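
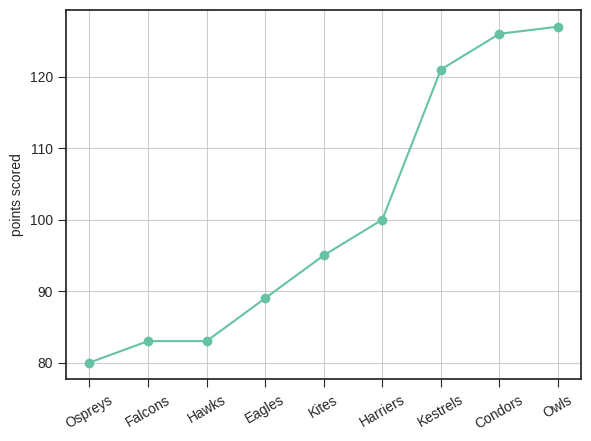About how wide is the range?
≈ 45

Max Owls ≈ 125, min Ospreys ≈ 80; range ≈ 45.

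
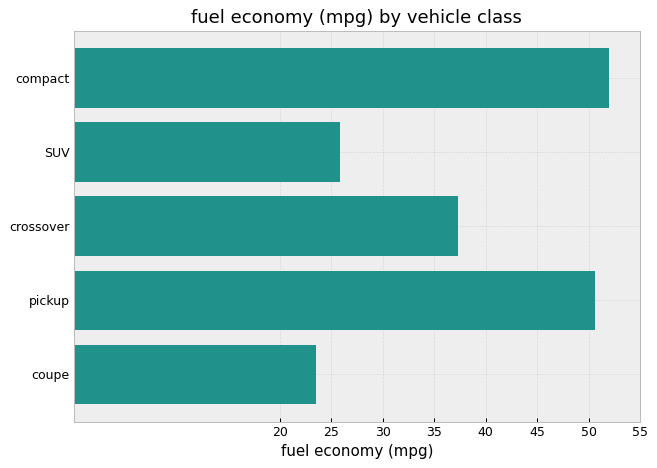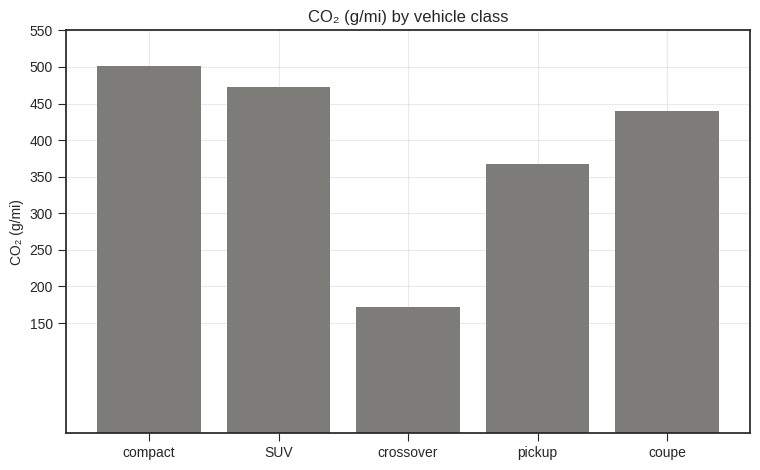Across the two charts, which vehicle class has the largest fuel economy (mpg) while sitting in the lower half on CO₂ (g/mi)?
Chart 2 median CO₂ (g/mi) ≈ 450; below-median vehicle classes: crossover, pickup. Among those, pickup has the highest fuel economy (mpg) (≈ 50).

pickup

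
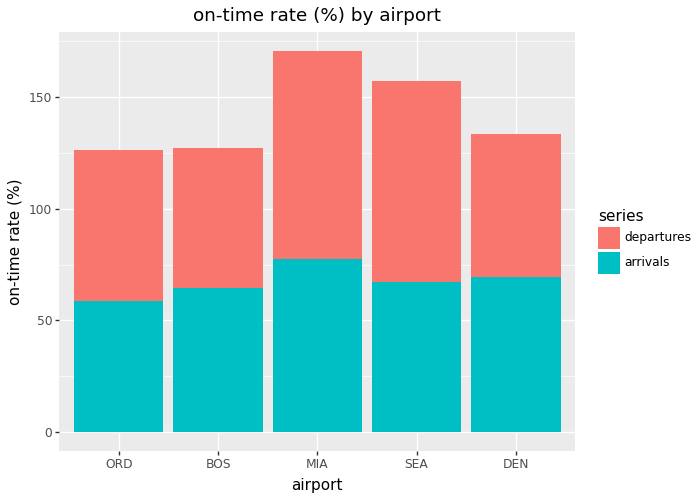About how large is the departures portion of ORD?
≈ 60

departures top ≈ 120, bottom ≈ 60; segment ≈ 60.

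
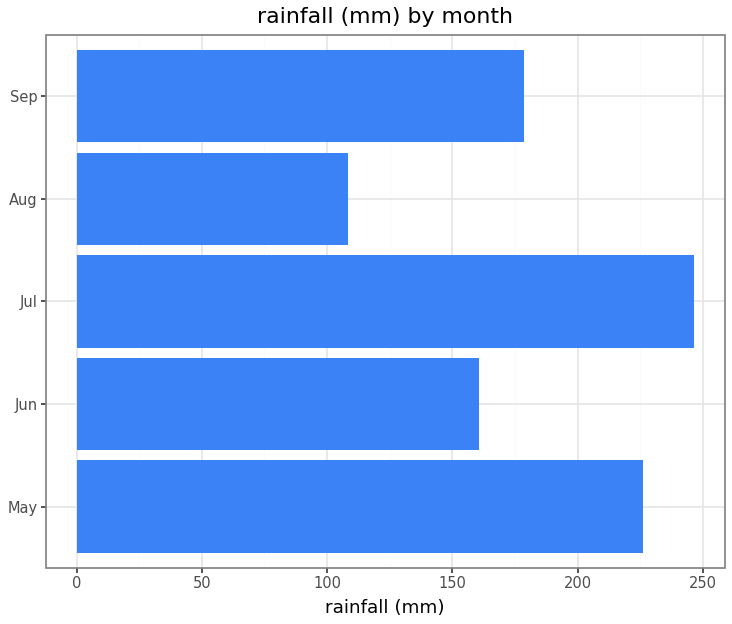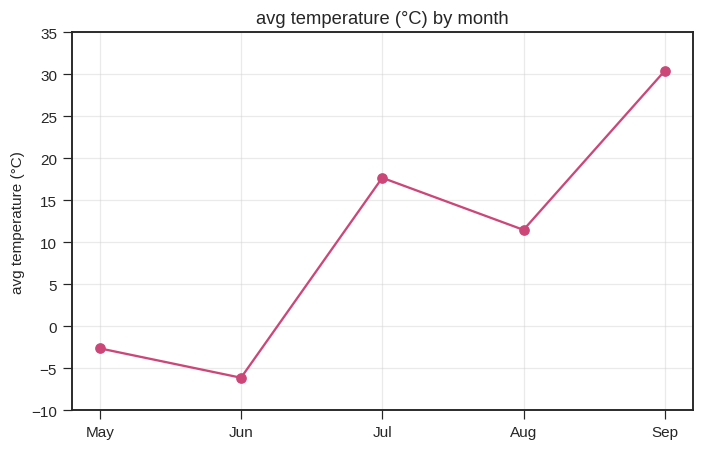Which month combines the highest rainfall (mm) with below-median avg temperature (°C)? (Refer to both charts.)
May

Chart 2 median avg temperature (°C) ≈ 10; below-median months: May, Jun. Among those, May has the highest rainfall (mm) (≈ 225).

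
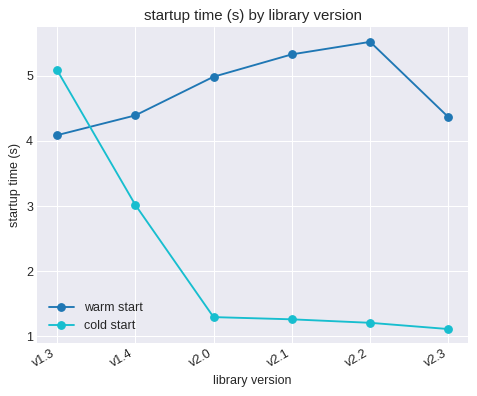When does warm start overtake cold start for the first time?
v1.4

v1.3: warm start ≈ 4.0 vs cold start ≈ 5.0 (not yet); v1.4: warm start ≈ 4.5 vs cold start ≈ 3.0 (first crossover).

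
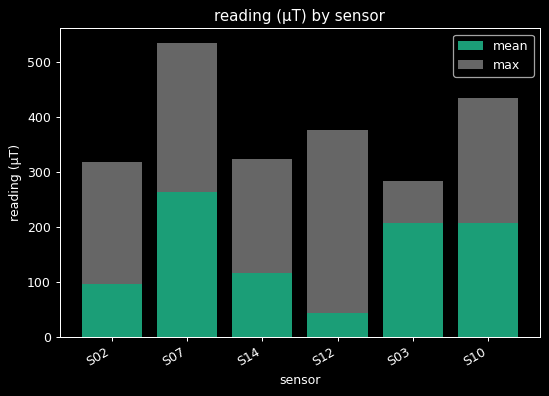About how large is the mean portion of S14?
≈ 100

mean top ≈ 100, bottom ≈ 0; segment ≈ 100.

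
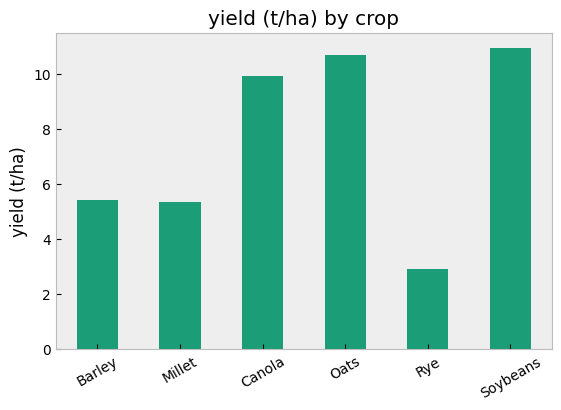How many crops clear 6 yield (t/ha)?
3

Above 6: Canola, Oats, Soybeans.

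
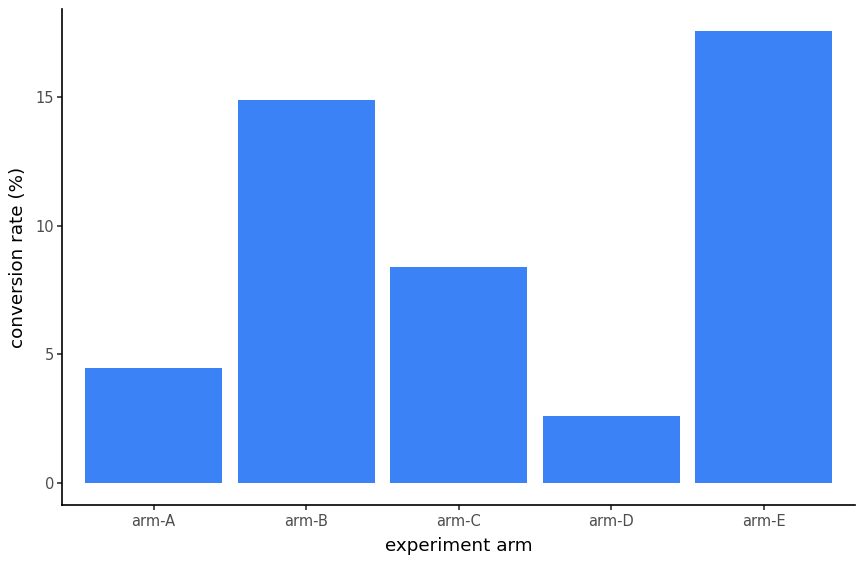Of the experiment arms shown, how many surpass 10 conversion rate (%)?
2

Above 10: arm-B, arm-E.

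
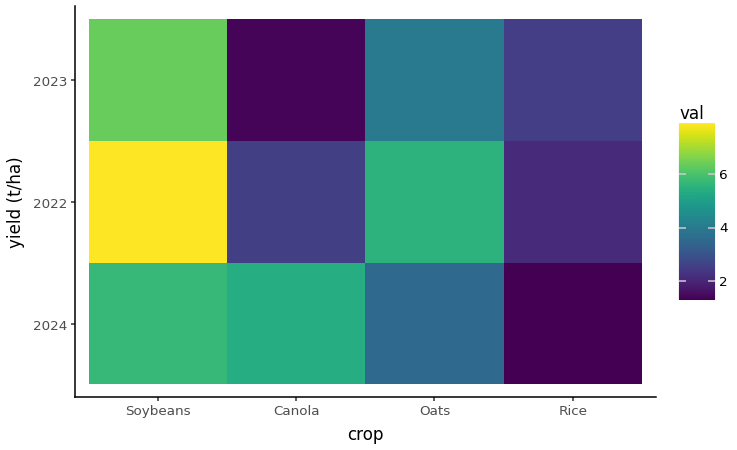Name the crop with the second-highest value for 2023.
Top 3 for 2023: Soybeans ≈ 6, Oats ≈ 4, Rice ≈ 2.

Oats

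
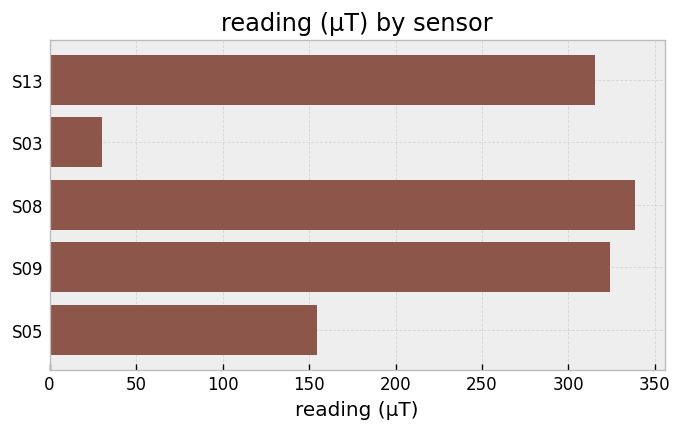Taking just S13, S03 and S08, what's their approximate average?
(300 + 50 + 350) / 3 ≈ 233.

≈ 233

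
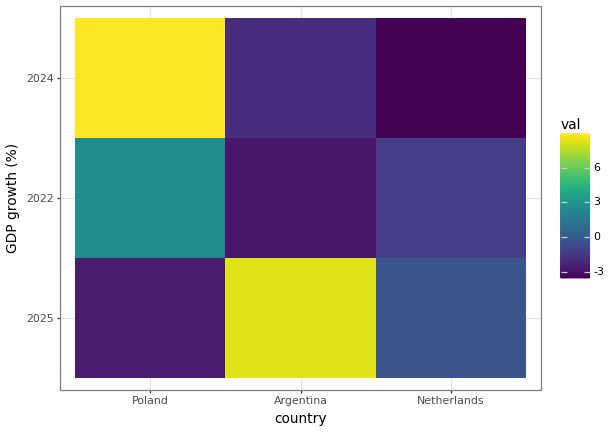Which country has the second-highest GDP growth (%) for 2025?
Top 3 for 2025: Argentina ≈ 8, Netherlands ≈ 0, Poland ≈ -2.

Netherlands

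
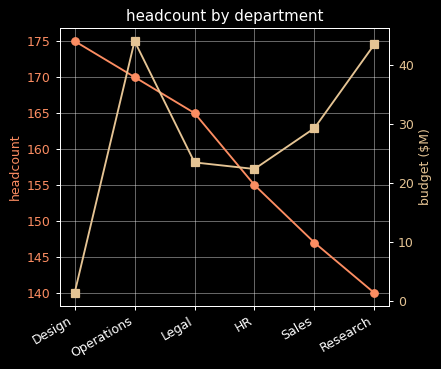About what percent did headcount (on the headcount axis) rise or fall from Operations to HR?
Operations ≈ 170, HR ≈ 155; (155 − 170) / 170 ≈ -8.8%.

≈ -8.8%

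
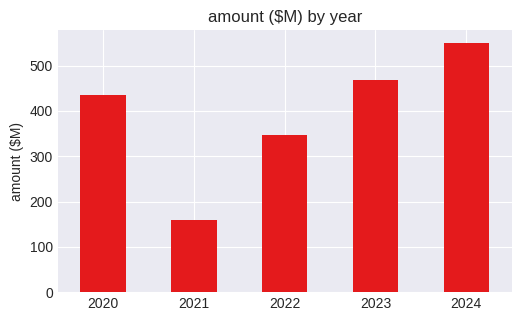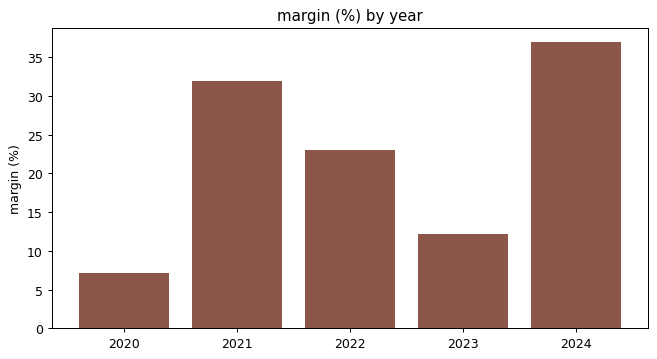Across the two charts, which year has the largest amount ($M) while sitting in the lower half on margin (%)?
2023

Chart 2 median margin (%) ≈ 25; below-median years: 2020, 2023. Among those, 2023 has the highest amount ($M) (≈ 500).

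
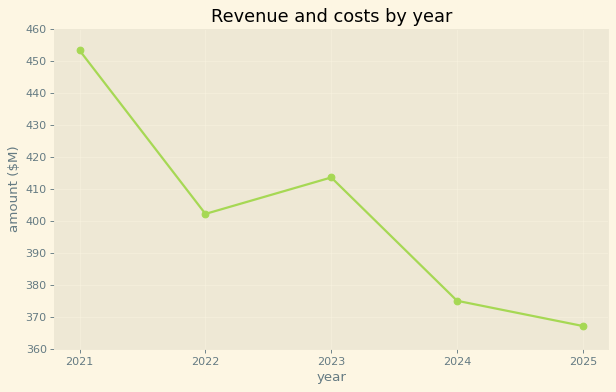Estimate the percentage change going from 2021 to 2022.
≈ -11.1%

2021 ≈ 450, 2022 ≈ 400; (400 − 450) / 450 ≈ -11.1%.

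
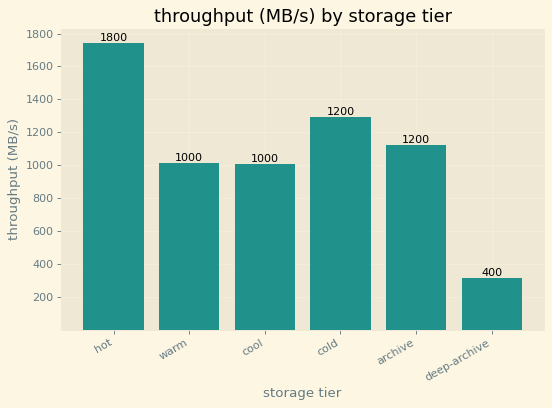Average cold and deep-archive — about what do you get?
≈ 800

(1200 + 400) / 2 ≈ 800.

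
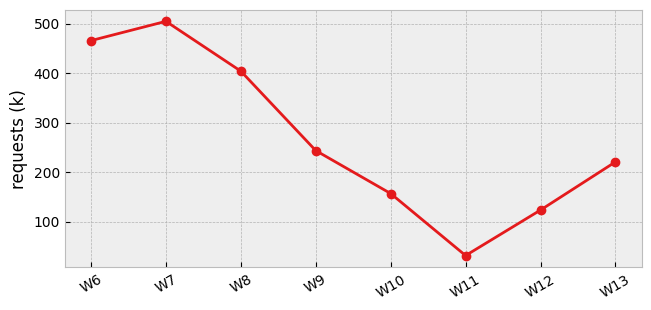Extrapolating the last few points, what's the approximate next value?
Last three: 50, 100, 200 → slope ≈ 75/step → next ≈ 275.

≈ 275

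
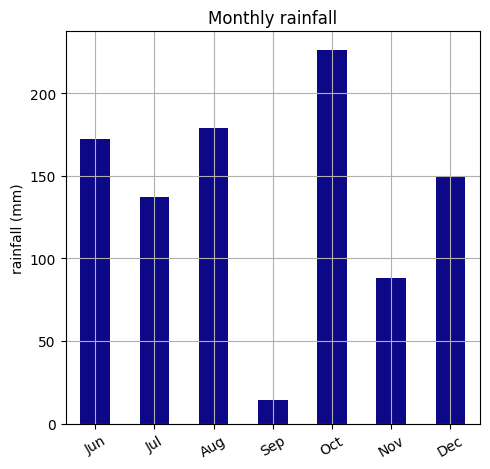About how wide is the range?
≈ 200

Max Oct ≈ 220, min Sep ≈ 20; range ≈ 200.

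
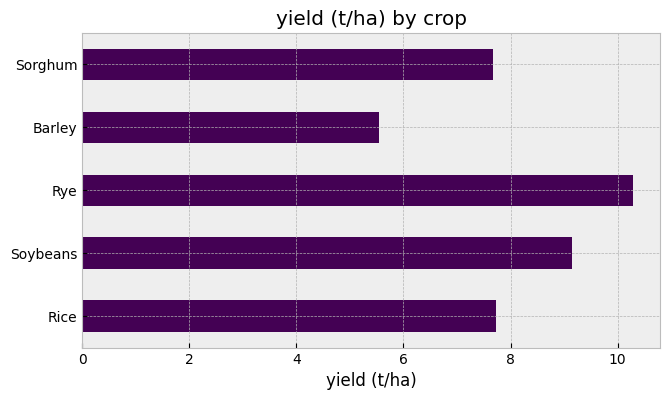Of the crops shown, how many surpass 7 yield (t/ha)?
4

Above 7: Rice, Soybeans, Rye, Sorghum.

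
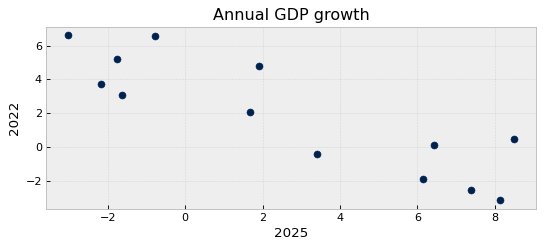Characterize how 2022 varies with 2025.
Points are negatively correlated; strong (|r| ≈ 0.9).

negative, strong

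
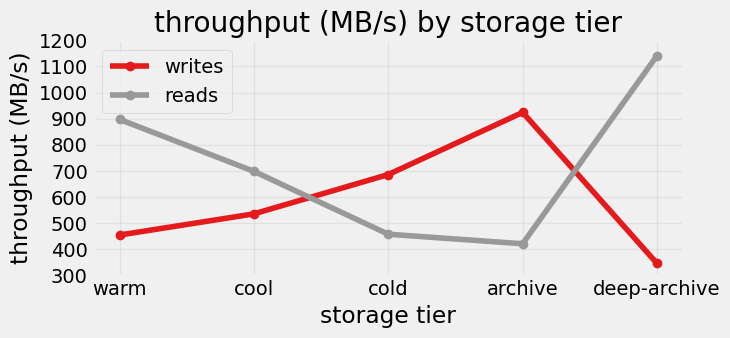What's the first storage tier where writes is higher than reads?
cold

cool: writes ≈ 500 vs reads ≈ 700 (not yet); cold: writes ≈ 700 vs reads ≈ 500 (first crossover).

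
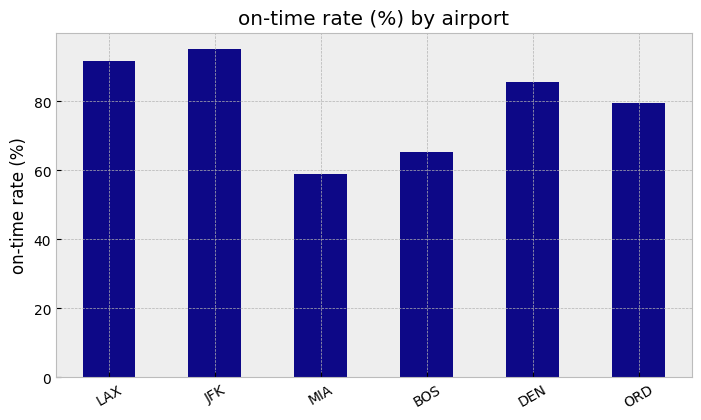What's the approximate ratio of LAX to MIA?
LAX ≈ 90, MIA ≈ 60; 90/60 ≈ 1.5.

≈ 1.5×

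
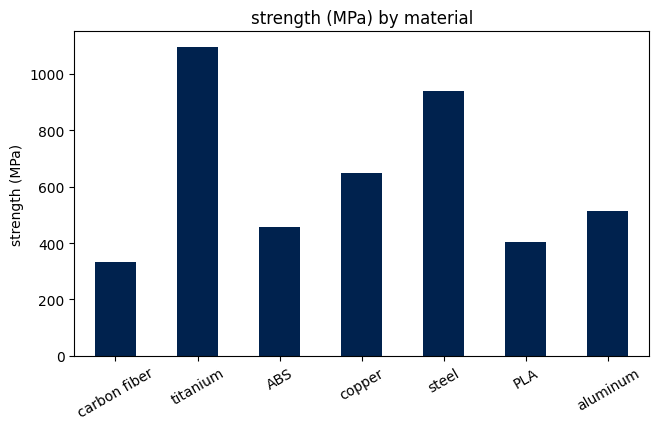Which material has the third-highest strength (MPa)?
copper

Top 4: titanium ≈ 1100, steel ≈ 900, copper ≈ 600, aluminum ≈ 500.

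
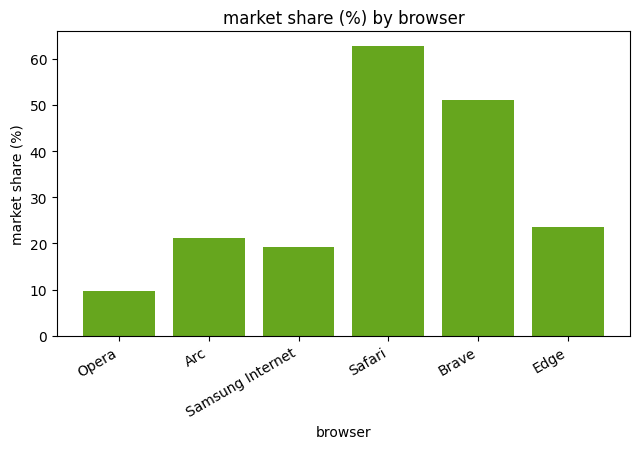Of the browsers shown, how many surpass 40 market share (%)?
2

Above 40: Safari, Brave.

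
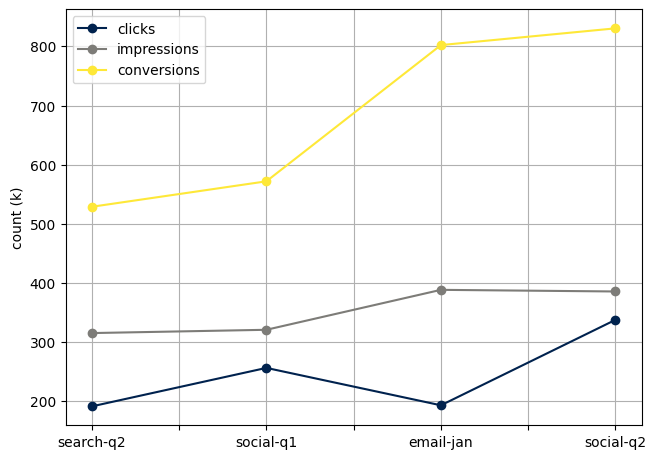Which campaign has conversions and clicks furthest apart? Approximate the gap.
email-jan, ≈ 600 k

email-jan: conversions ≈ 800, clicks ≈ 200 → gap ≈ 600. Next-largest (social-q2) is only ≈ 500.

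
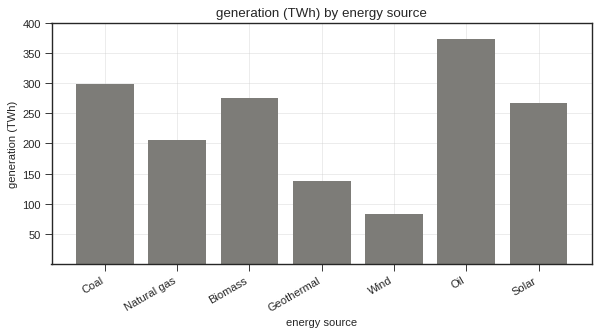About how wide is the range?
Max Oil ≈ 350, min Wind ≈ 100; range ≈ 250.

≈ 250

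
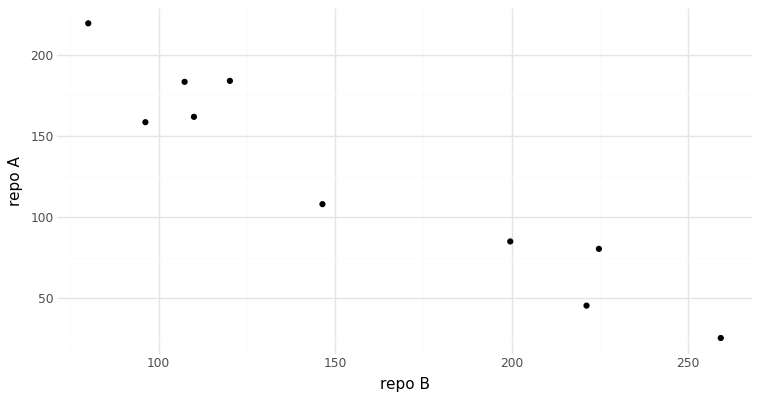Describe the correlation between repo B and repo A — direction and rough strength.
Points are negatively correlated; strong (|r| ≈ 1.0).

negative, strong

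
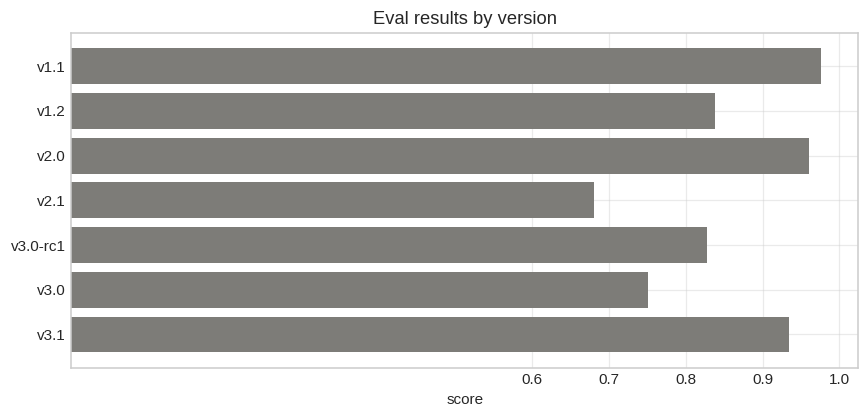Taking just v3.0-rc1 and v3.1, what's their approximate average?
≈ 0.85

(0.8 + 0.9) / 2 ≈ 0.85.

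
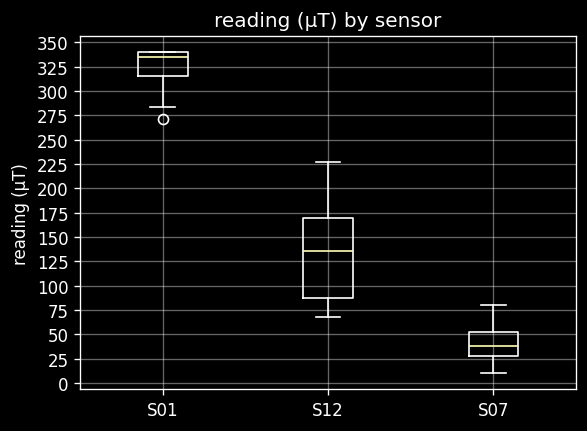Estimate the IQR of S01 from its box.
≈ 25

Q3 ≈ 350, Q1 ≈ 325; IQR ≈ 25.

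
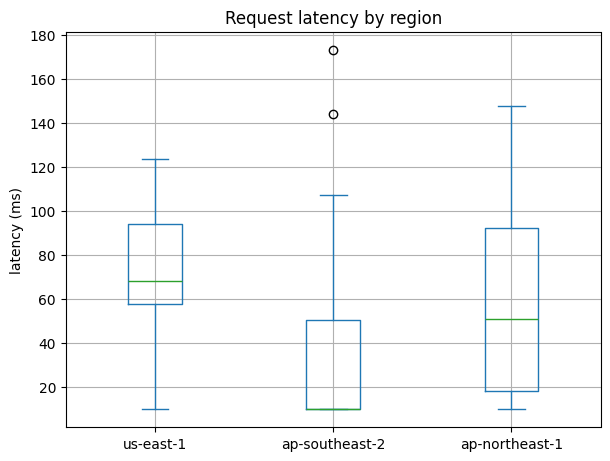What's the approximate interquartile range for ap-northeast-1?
Q3 ≈ 90, Q1 ≈ 20; IQR ≈ 70.

≈ 70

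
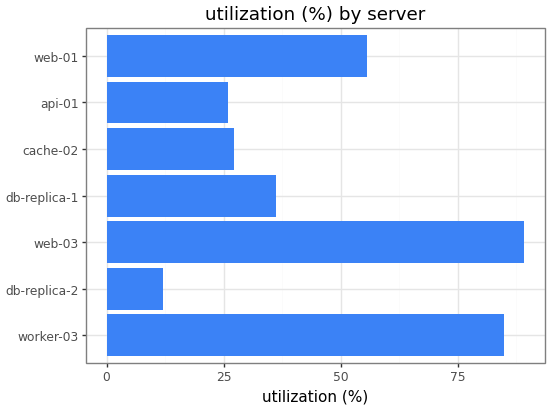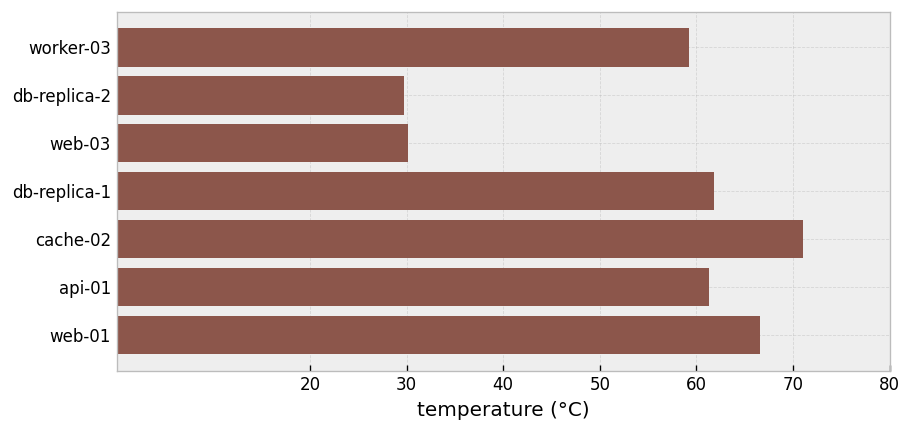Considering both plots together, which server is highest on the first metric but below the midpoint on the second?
web-03

Chart 2 median temperature (°C) ≈ 60; below-median servers: worker-03, db-replica-2, web-03. Among those, web-03 has the highest utilization (%) (≈ 90).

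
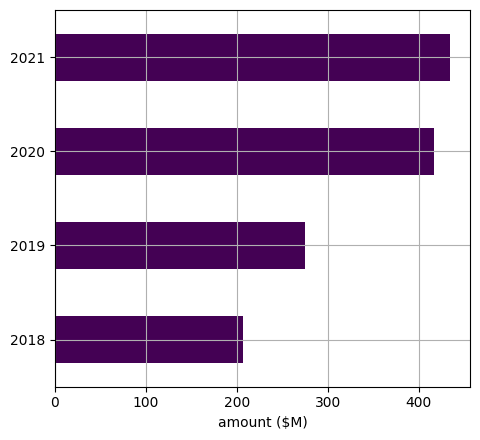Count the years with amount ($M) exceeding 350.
Above 350: 2020, 2021.

2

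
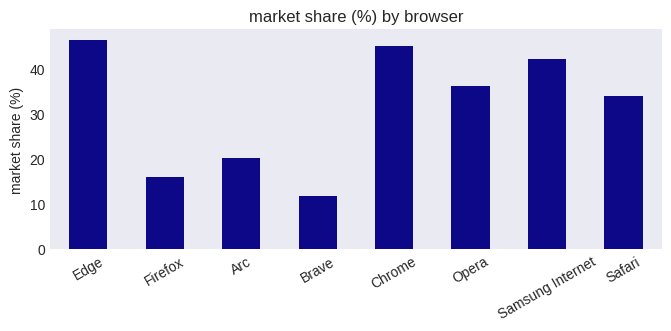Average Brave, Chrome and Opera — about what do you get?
(10 + 45 + 35) / 3 ≈ 30.

≈ 30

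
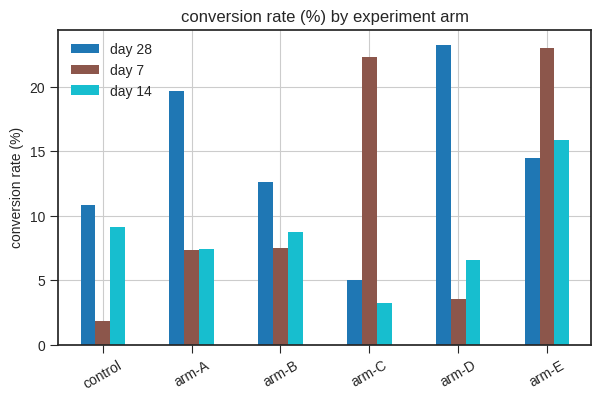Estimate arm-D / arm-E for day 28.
arm-D ≈ 24, arm-E ≈ 14; 24/14 ≈ 1.71.

≈ 1.71×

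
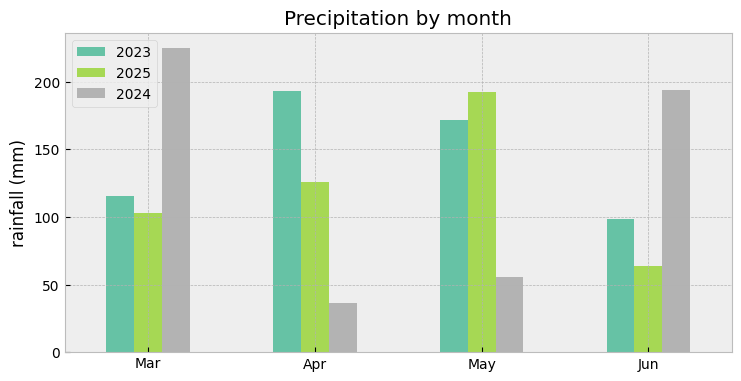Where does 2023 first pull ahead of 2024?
Mar: 2023 ≈ 120 vs 2024 ≈ 220 (not yet); Apr: 2023 ≈ 200 vs 2024 ≈ 40 (first crossover).

Apr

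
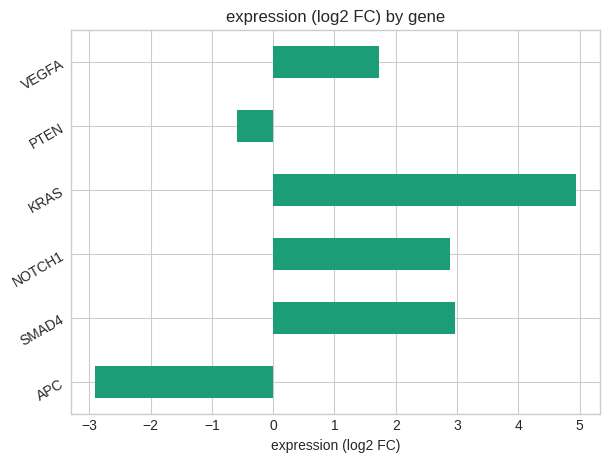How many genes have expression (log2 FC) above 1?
4

Above 1: SMAD4, NOTCH1, KRAS, VEGFA.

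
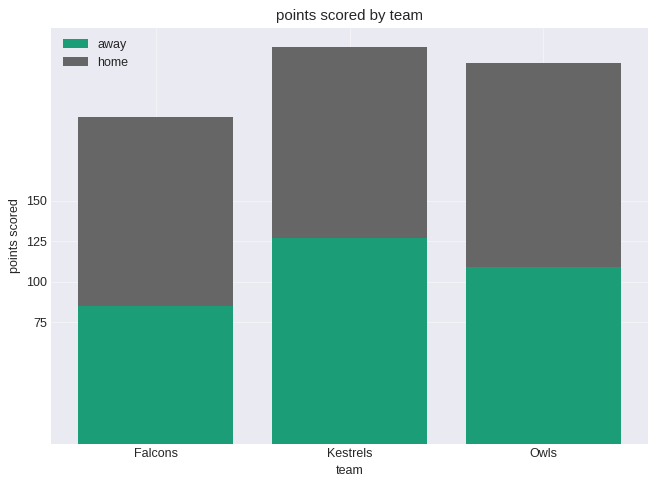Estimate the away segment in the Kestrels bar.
≈ 125

away top ≈ 125, bottom ≈ 0; segment ≈ 125.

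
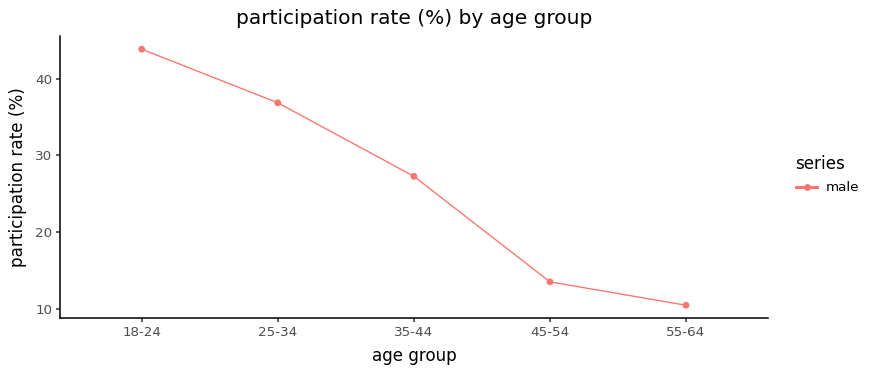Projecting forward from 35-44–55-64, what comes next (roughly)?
≈ 2.5

Last three: 25, 15, 10 → slope ≈ -7.5/step → next ≈ 2.5.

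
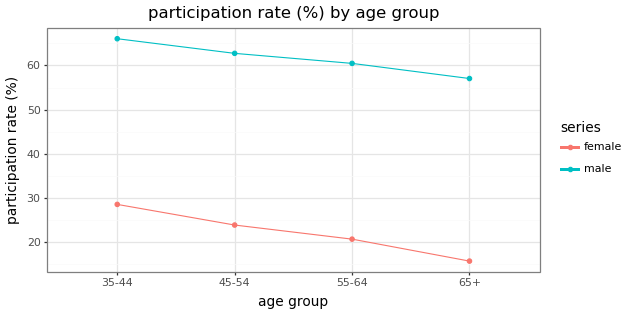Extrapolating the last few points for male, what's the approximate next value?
Last three: 65, 60, 55 → slope ≈ -5/step → next ≈ 50.

≈ 50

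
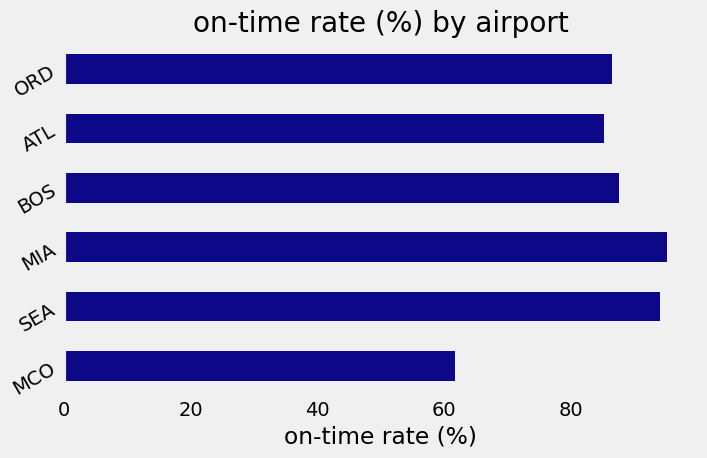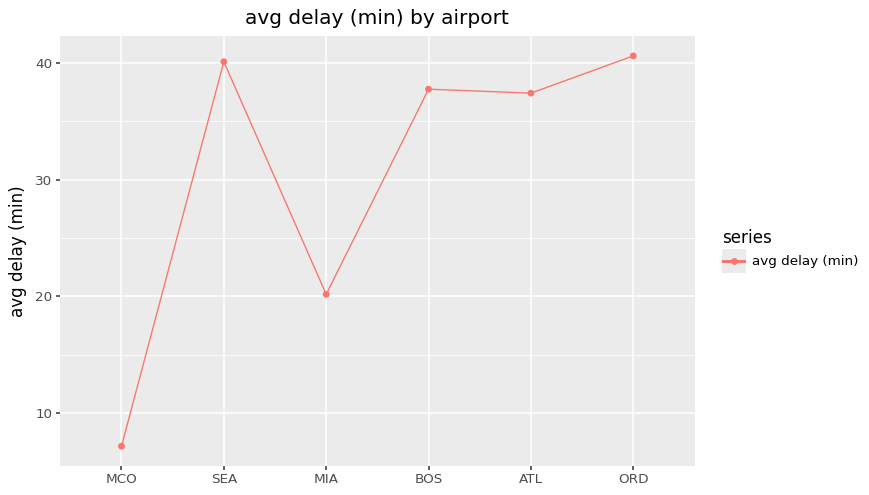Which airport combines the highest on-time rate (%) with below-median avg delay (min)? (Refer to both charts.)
Chart 2 median avg delay (min) ≈ 40; below-median airports: MCO, MIA, ATL. Among those, MIA has the highest on-time rate (%) (≈ 100).

MIA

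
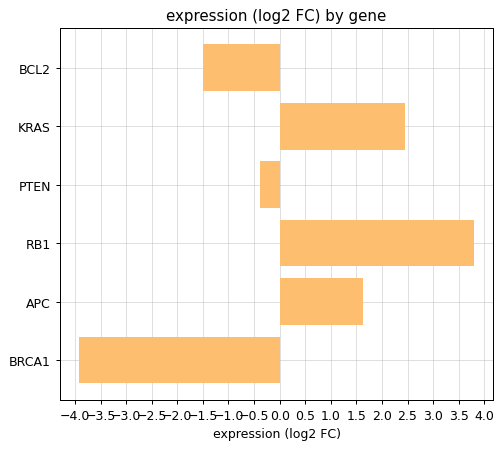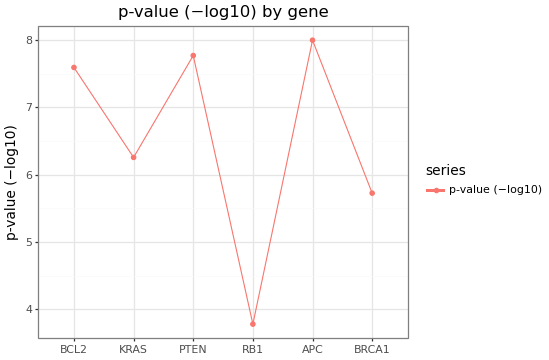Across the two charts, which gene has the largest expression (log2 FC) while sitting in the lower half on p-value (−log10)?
Chart 2 median p-value (−log10) ≈ 7; below-median genes: KRAS, RB1, BRCA1. Among those, RB1 has the highest expression (log2 FC) (≈ 4).

RB1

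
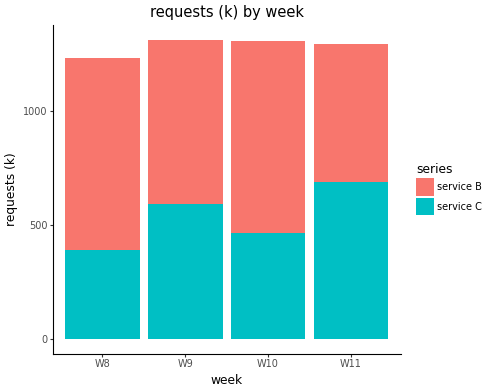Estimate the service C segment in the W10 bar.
≈ 400

service C top ≈ 400, bottom ≈ 0; segment ≈ 400.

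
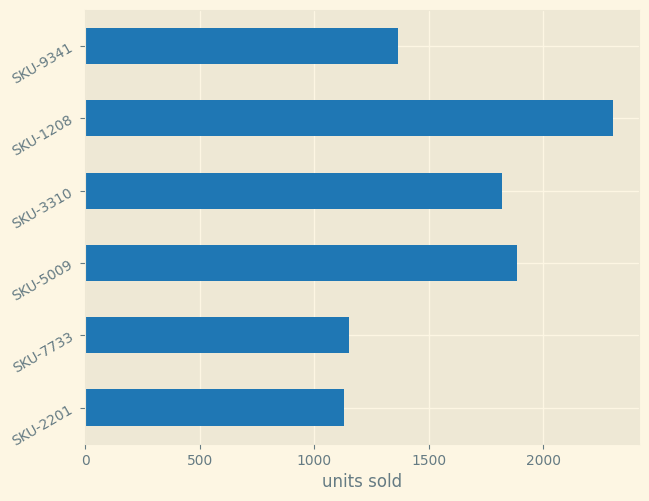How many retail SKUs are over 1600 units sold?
Above 1600: SKU-5009, SKU-3310, SKU-1208.

3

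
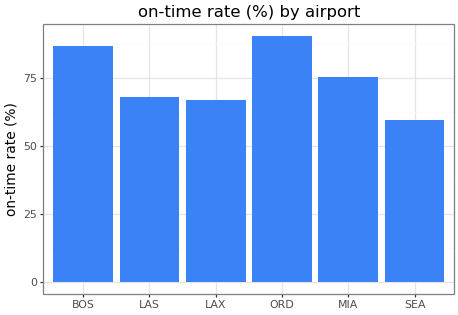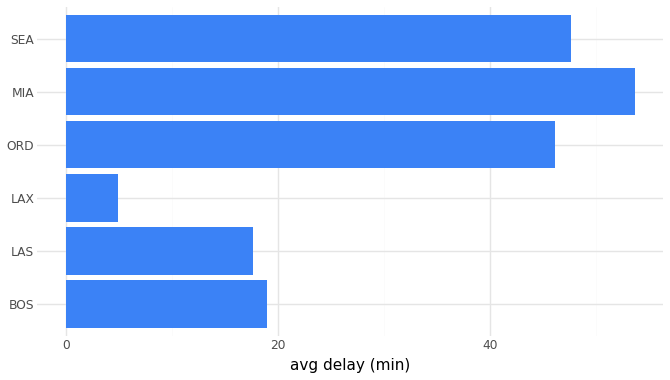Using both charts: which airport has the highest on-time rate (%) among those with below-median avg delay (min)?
Chart 2 median avg delay (min) ≈ 35; below-median airports: BOS, LAS, LAX. Among those, BOS has the highest on-time rate (%) (≈ 90).

BOS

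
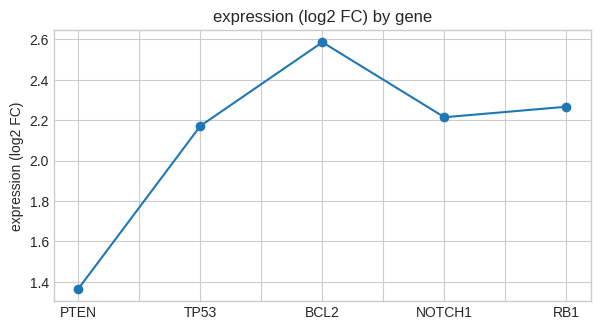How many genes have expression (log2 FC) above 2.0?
4

Above 2.0: TP53, BCL2, NOTCH1, RB1.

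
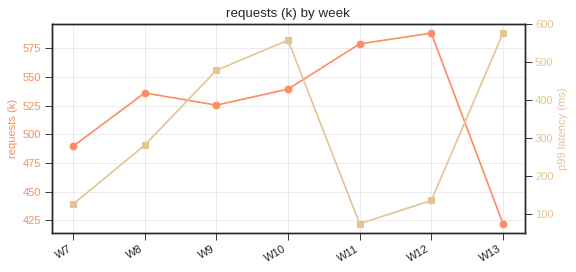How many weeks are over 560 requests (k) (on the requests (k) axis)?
2

Above 560: W11, W12.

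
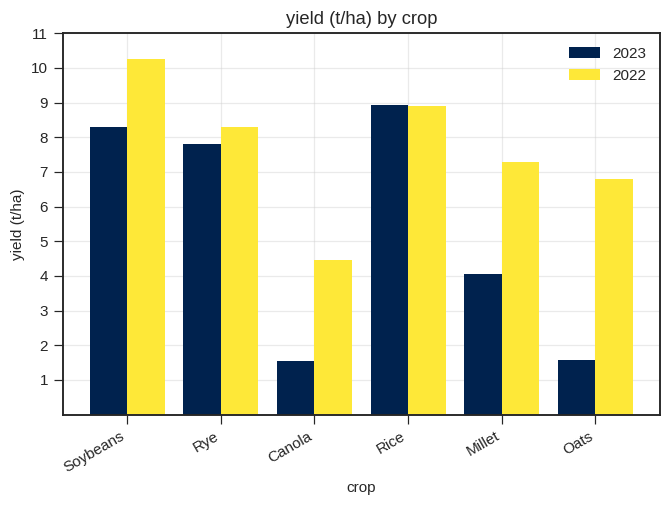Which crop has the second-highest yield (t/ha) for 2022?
Rice

Top 3 for 2022: Soybeans ≈ 10, Rice ≈ 9, Rye ≈ 8.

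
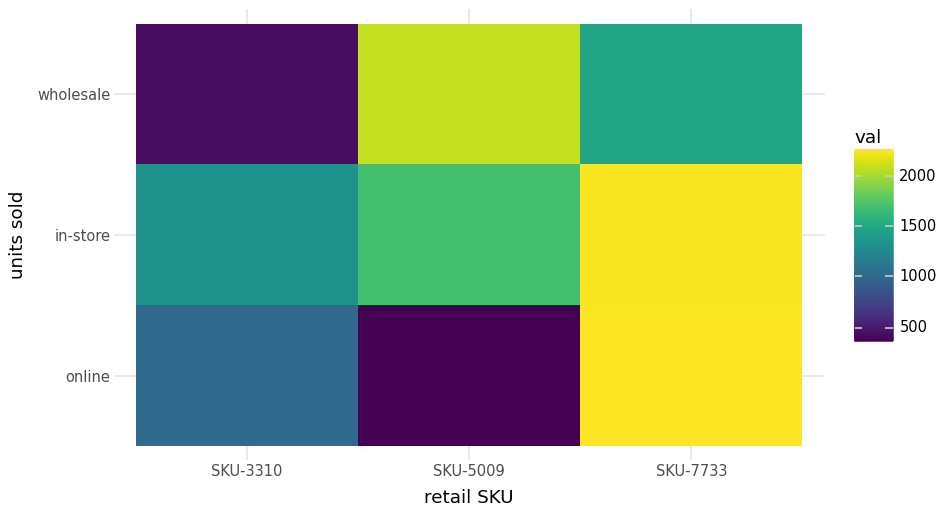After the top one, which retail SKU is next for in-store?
SKU-5009

Top 3 for in-store: SKU-7733 ≈ 2200, SKU-5009 ≈ 1600, SKU-3310 ≈ 1400.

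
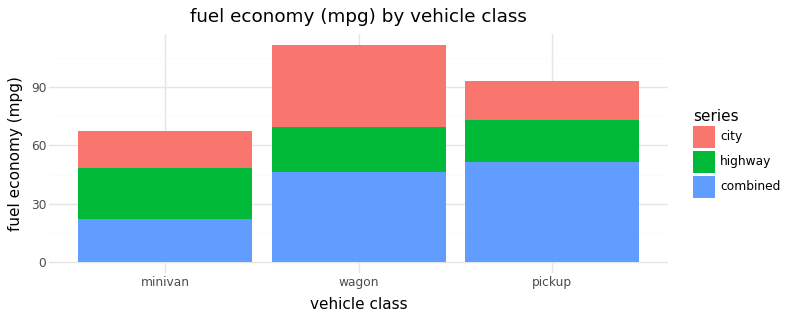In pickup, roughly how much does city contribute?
city top ≈ 90, bottom ≈ 70; segment ≈ 20.

≈ 20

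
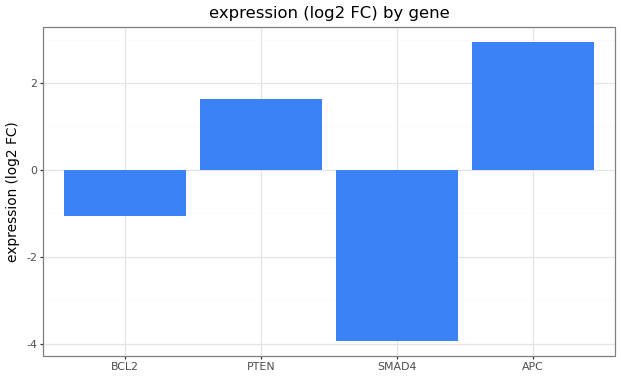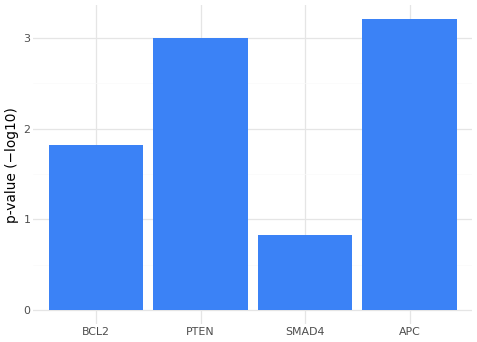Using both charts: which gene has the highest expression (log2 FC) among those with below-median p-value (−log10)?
BCL2

Chart 2 median p-value (−log10) ≈ 2.5; below-median genes: BCL2, SMAD4. Among those, BCL2 has the highest expression (log2 FC) (≈ -1).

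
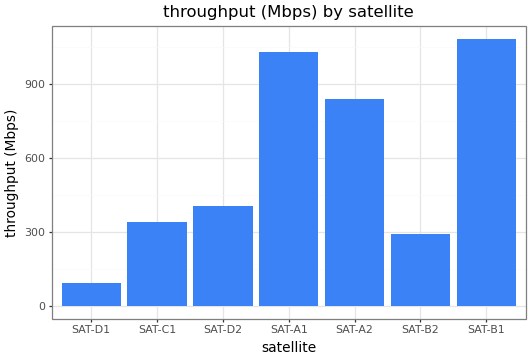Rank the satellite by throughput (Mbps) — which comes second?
SAT-A1

Top 3: SAT-B1 ≈ 1100, SAT-A1 ≈ 1000, SAT-A2 ≈ 800.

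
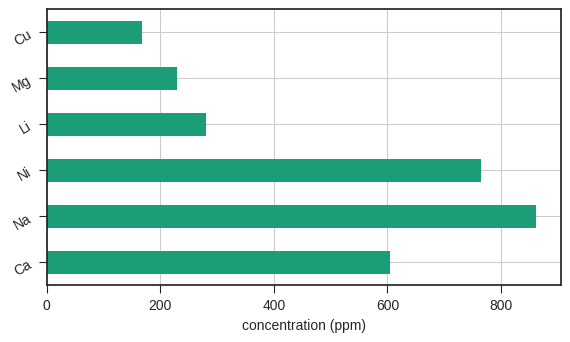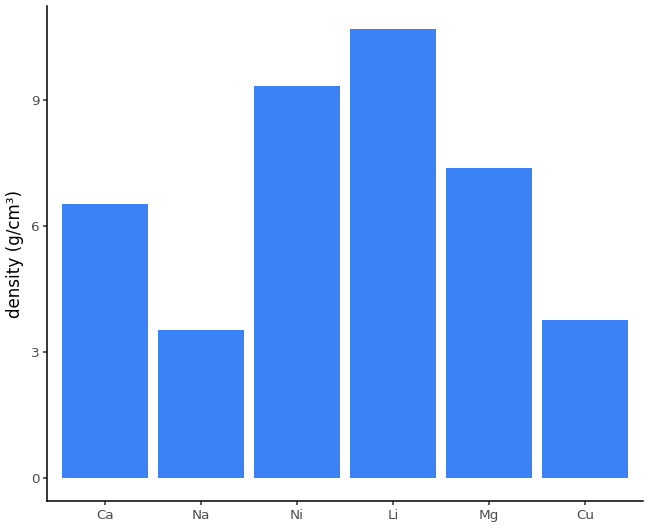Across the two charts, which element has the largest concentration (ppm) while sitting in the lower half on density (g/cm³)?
Chart 2 median density (g/cm³) ≈ 7; below-median elements: Ca, Na, Cu. Among those, Na has the highest concentration (ppm) (≈ 900).

Na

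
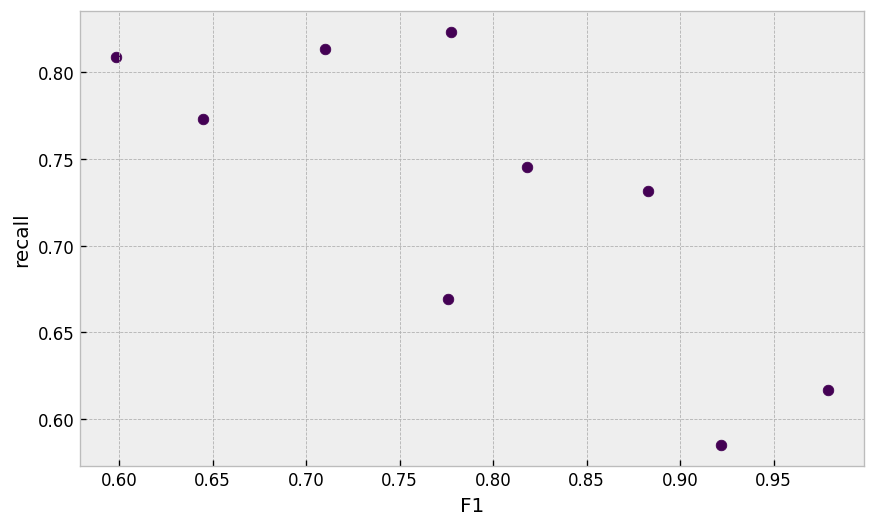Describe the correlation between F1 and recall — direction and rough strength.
Points are negatively correlated; strong (|r| ≈ 0.8).

negative, strong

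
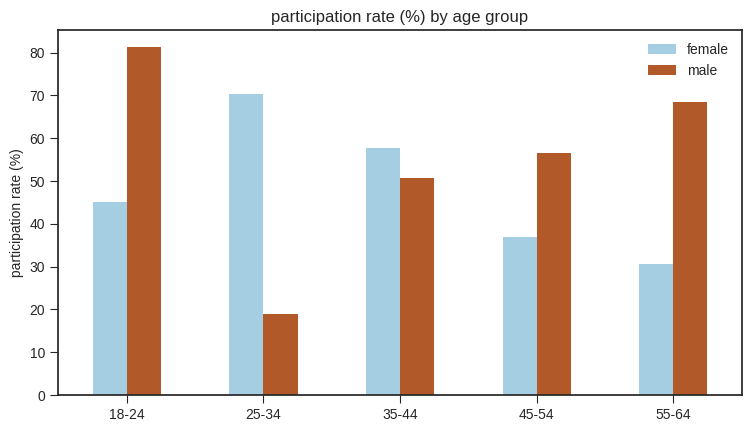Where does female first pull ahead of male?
18-24: female ≈ 50 vs male ≈ 80 (not yet); 25-34: female ≈ 70 vs male ≈ 20 (first crossover).

25-34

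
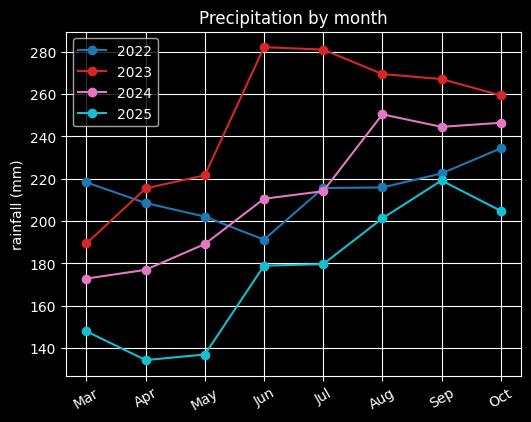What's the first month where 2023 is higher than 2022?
Apr

Mar: 2023 ≈ 180 vs 2022 ≈ 220 (not yet); Apr: 2023 ≈ 220 vs 2022 ≈ 200 (first crossover).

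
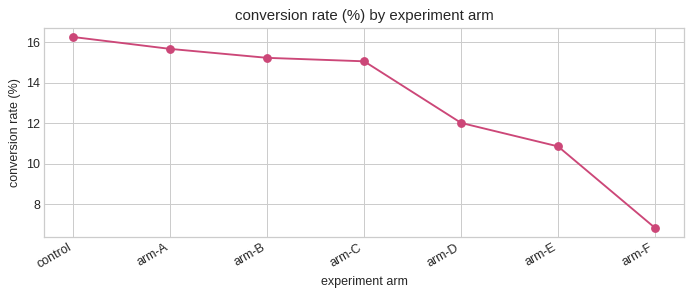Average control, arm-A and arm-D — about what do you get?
(16 + 16 + 12) / 3 ≈ 15.

≈ 15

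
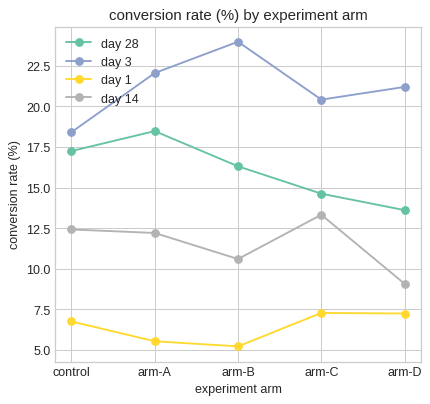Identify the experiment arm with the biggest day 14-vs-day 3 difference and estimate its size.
arm-B, ≈ 14 %

arm-B: day 14 ≈ 10, day 3 ≈ 24 → gap ≈ 14. Next-largest (arm-D) is only ≈ 12.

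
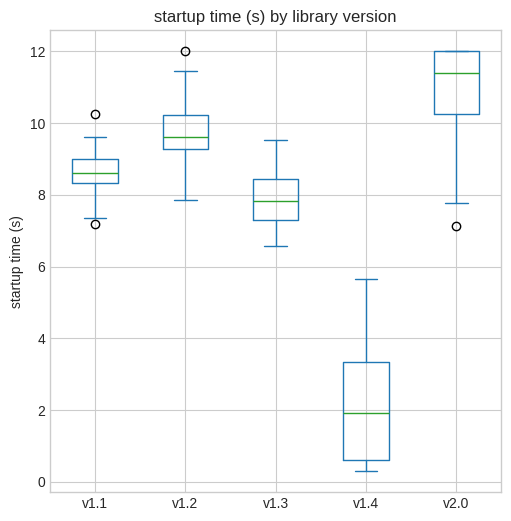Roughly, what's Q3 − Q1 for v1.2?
≈ 1

Q3 ≈ 10, Q1 ≈ 9; IQR ≈ 1.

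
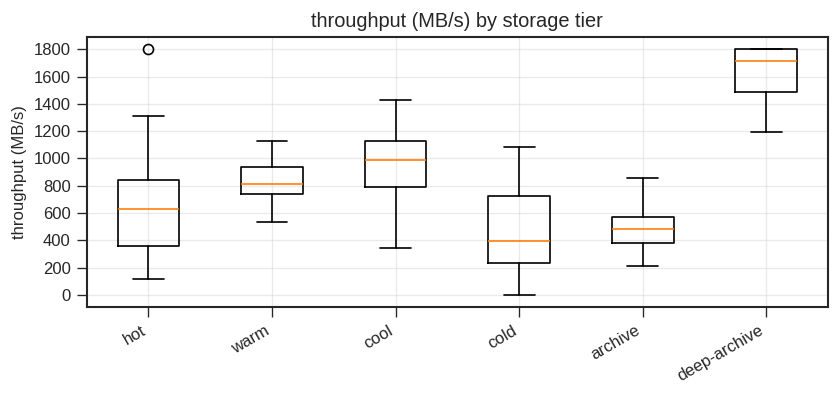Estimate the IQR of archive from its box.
Q3 ≈ 600, Q1 ≈ 400; IQR ≈ 200.

≈ 200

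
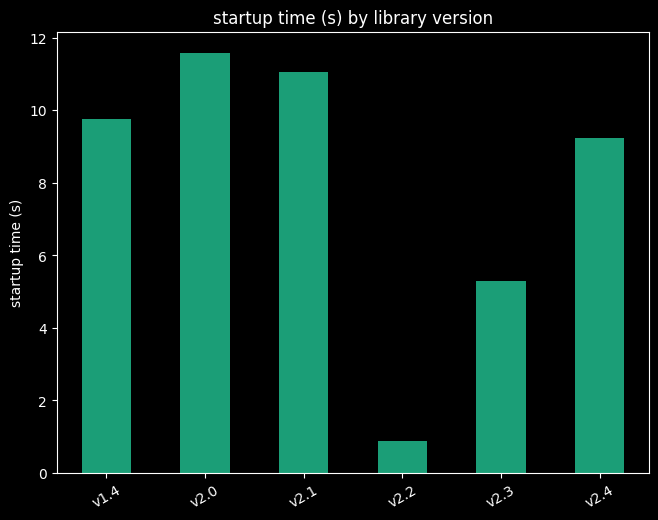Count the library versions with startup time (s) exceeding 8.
4

Above 8: v1.4, v2.0, v2.1, v2.4.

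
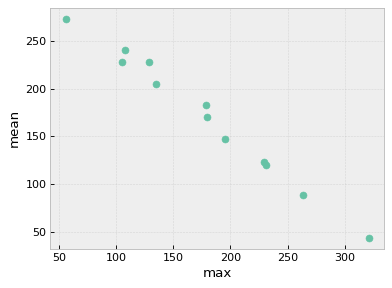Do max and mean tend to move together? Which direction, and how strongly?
negative, strong

Points are negatively correlated; strong (|r| ≈ 1.0).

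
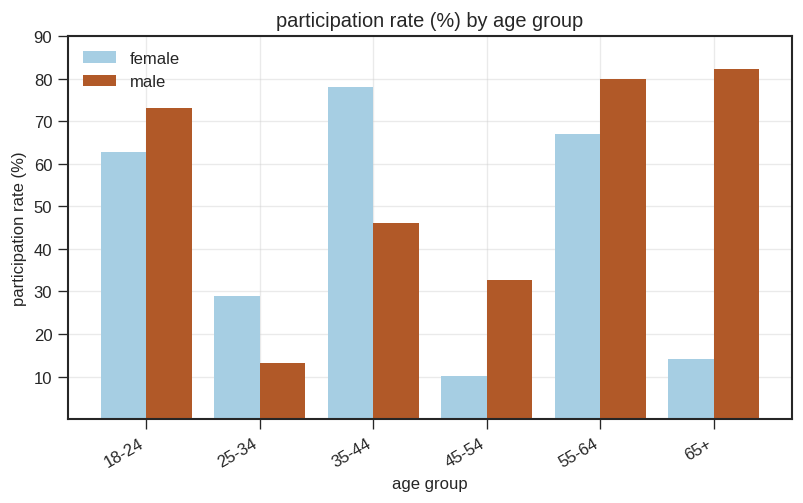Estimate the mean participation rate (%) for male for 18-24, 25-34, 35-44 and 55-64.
(70 + 10 + 50 + 80) / 4 ≈ 52.

≈ 52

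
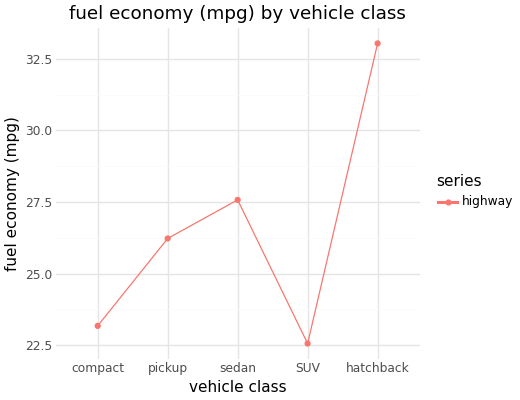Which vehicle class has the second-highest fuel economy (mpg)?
Top 3: hatchback ≈ 33, sedan ≈ 28, pickup ≈ 26.

sedan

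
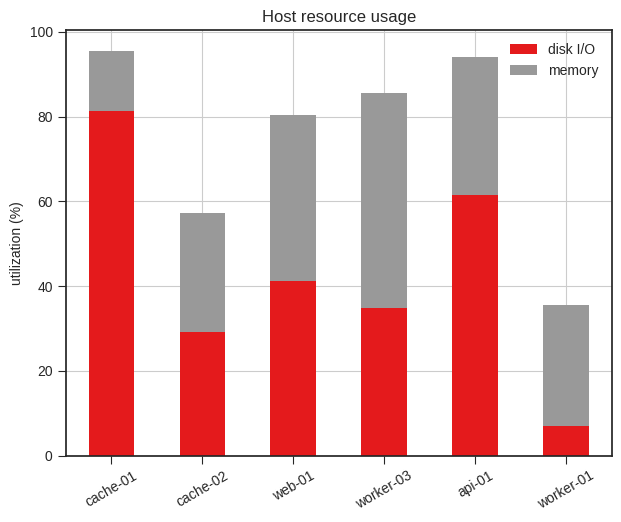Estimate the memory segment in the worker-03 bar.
≈ 60

memory top ≈ 90, bottom ≈ 30; segment ≈ 60.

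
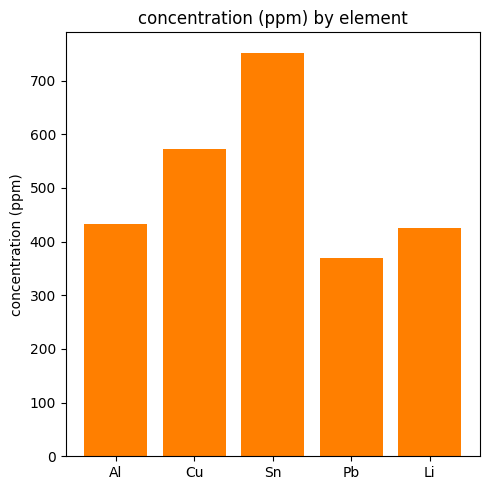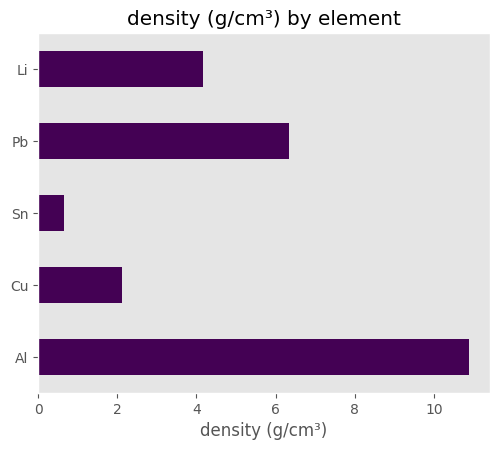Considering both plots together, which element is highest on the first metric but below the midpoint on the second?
Chart 2 median density (g/cm³) ≈ 4; below-median elements: Cu, Sn. Among those, Sn has the highest concentration (ppm) (≈ 800).

Sn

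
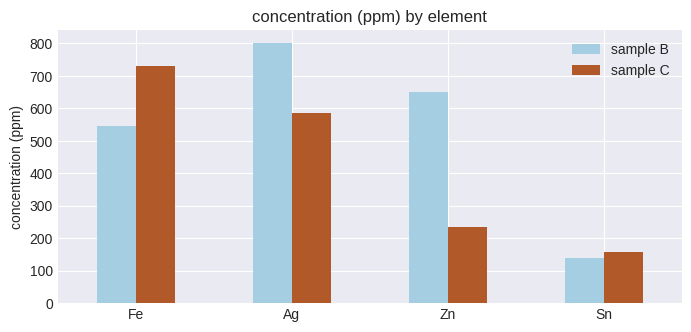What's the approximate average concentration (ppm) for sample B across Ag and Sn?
≈ 450

(800 + 100) / 2 ≈ 450.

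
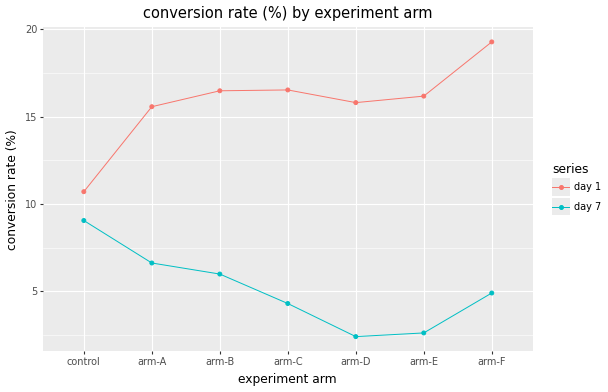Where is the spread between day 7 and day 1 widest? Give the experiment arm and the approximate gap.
arm-F: day 7 ≈ 4, day 1 ≈ 20 → gap ≈ 16. Next-largest (arm-E) is only ≈ 14.

arm-F, ≈ 16 %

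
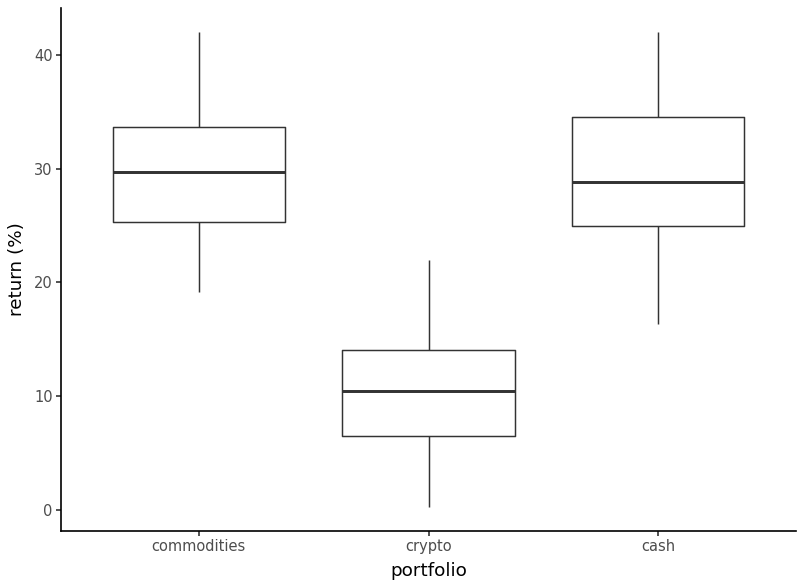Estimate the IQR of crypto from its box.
Q3 ≈ 14, Q1 ≈ 6; IQR ≈ 8.

≈ 8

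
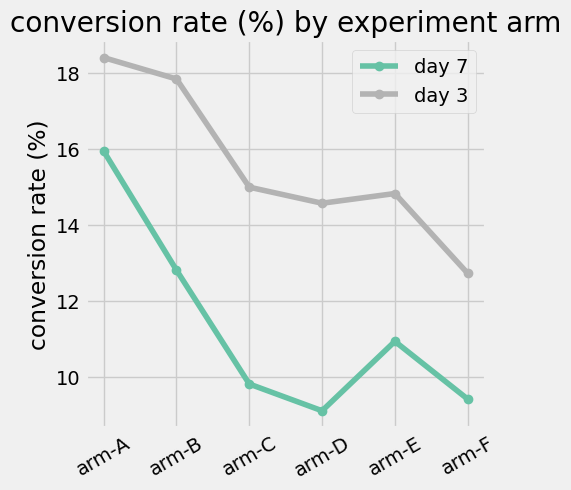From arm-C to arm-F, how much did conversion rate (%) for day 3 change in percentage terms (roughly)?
arm-C ≈ 15, arm-F ≈ 13; (13 − 15) / 15 ≈ -13.3%.

≈ -13.3%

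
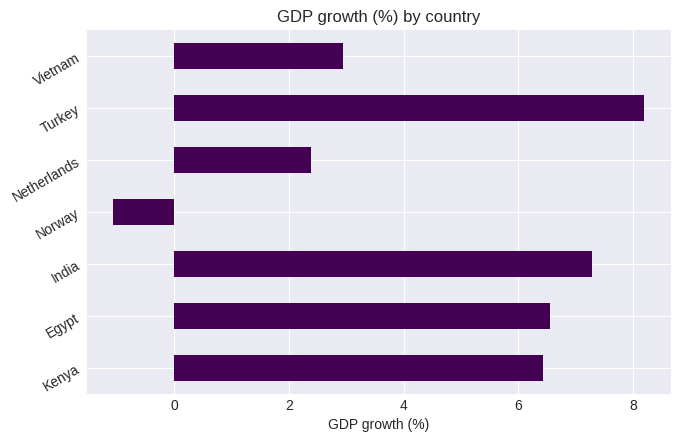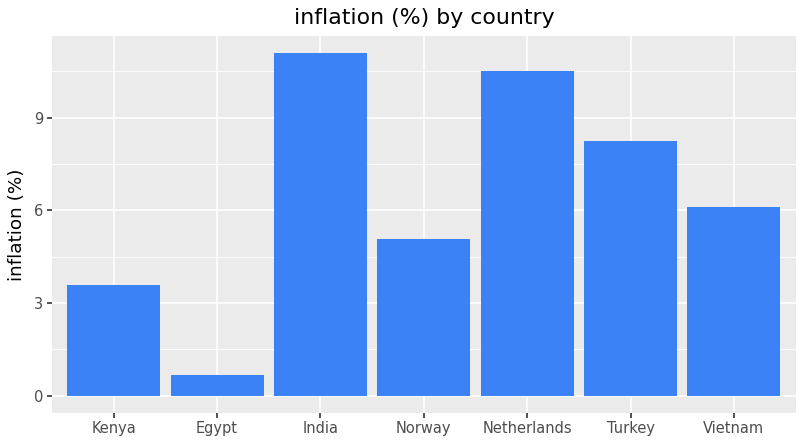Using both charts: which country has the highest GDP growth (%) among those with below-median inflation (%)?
Chart 2 median inflation (%) ≈ 6; below-median countries: Kenya, Egypt, Norway. Among those, Egypt has the highest GDP growth (%) (≈ 7).

Egypt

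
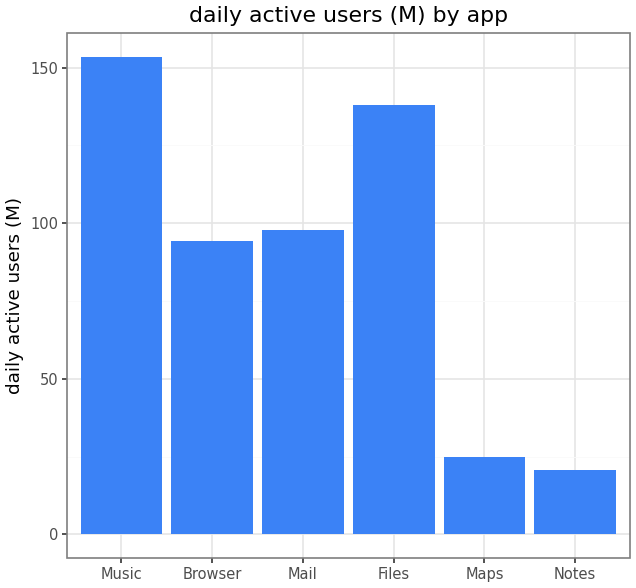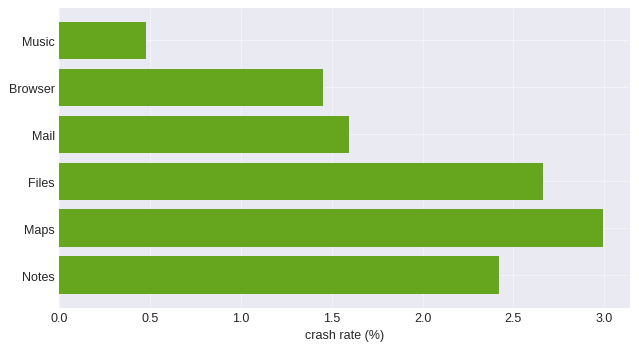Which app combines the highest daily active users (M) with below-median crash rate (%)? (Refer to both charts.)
Chart 2 median crash rate (%) ≈ 2; below-median apps: Music, Browser, Mail. Among those, Music has the highest daily active users (M) (≈ 160).

Music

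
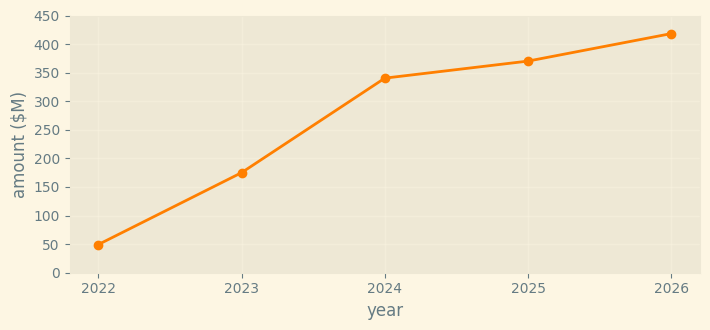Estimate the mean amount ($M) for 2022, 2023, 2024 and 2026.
≈ 250

(50 + 200 + 350 + 400) / 4 ≈ 250.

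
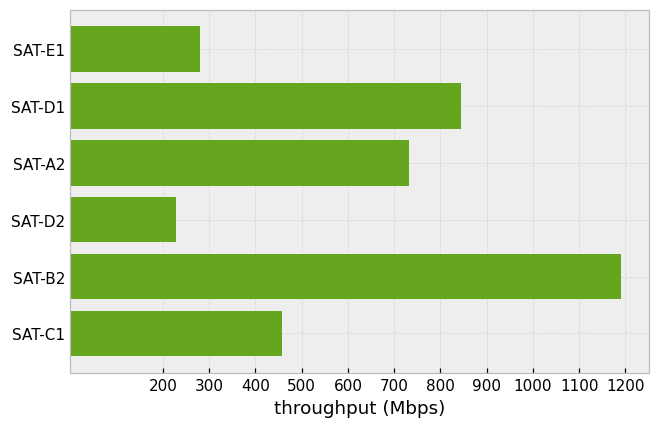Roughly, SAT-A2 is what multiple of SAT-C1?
SAT-A2 ≈ 700, SAT-C1 ≈ 500; 700/500 ≈ 1.4.

≈ 1.4×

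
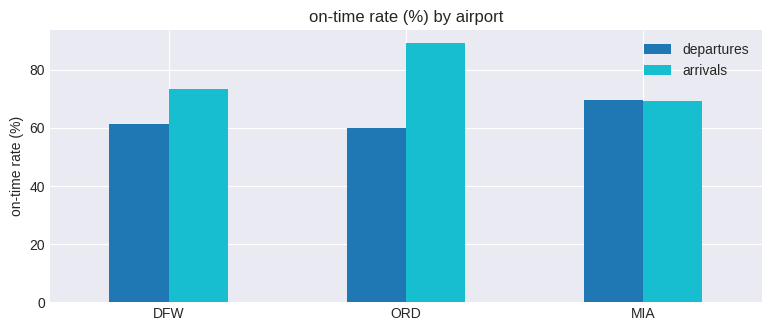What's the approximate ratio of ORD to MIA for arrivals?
≈ 1.29×

ORD ≈ 90, MIA ≈ 70; 90/70 ≈ 1.29.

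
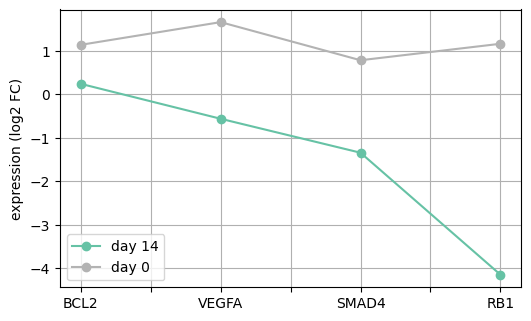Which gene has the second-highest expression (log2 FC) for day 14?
VEGFA

Top 3 for day 14: BCL2 ≈ 0.0, VEGFA ≈ -0.5, SMAD4 ≈ -1.5.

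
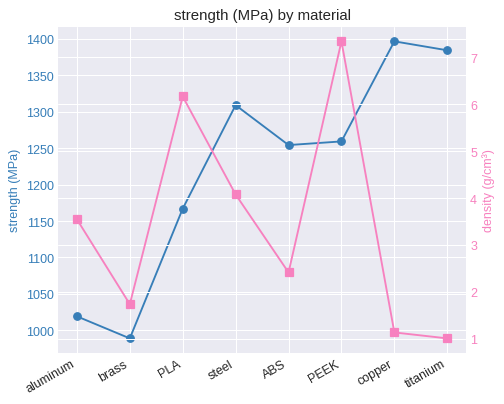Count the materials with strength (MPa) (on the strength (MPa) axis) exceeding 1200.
Above 1200: steel, ABS, PEEK, copper, titanium.

5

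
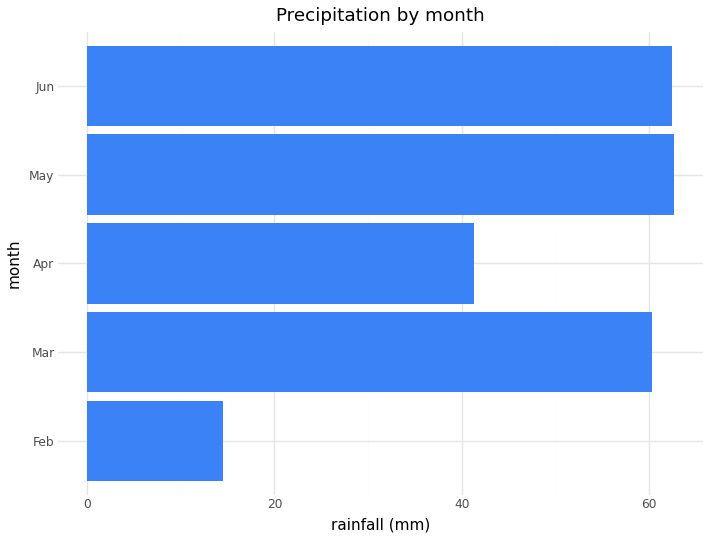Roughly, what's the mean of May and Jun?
≈ 60

(60 + 60) / 2 ≈ 60.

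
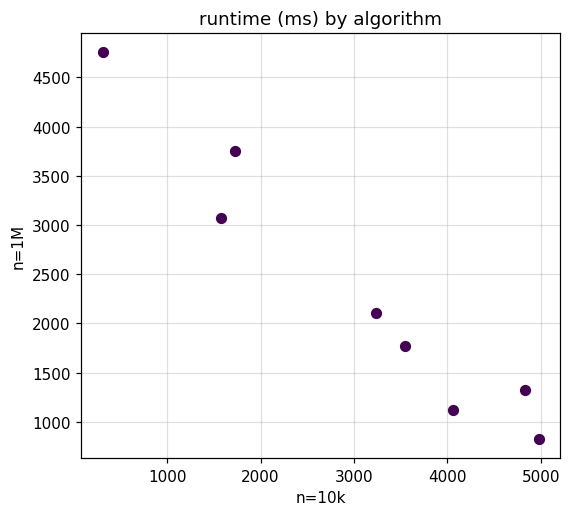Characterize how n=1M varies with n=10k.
Points are negatively correlated; strong (|r| ≈ 1.0).

negative, strong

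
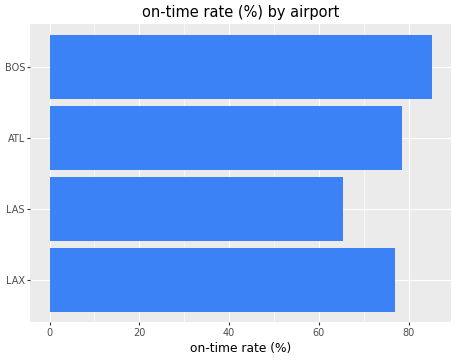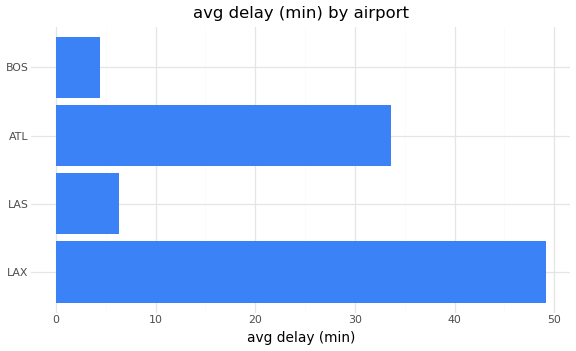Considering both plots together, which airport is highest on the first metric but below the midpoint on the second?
Chart 2 median avg delay (min) ≈ 20; below-median airports: LAS, BOS. Among those, BOS has the highest on-time rate (%) (≈ 90).

BOS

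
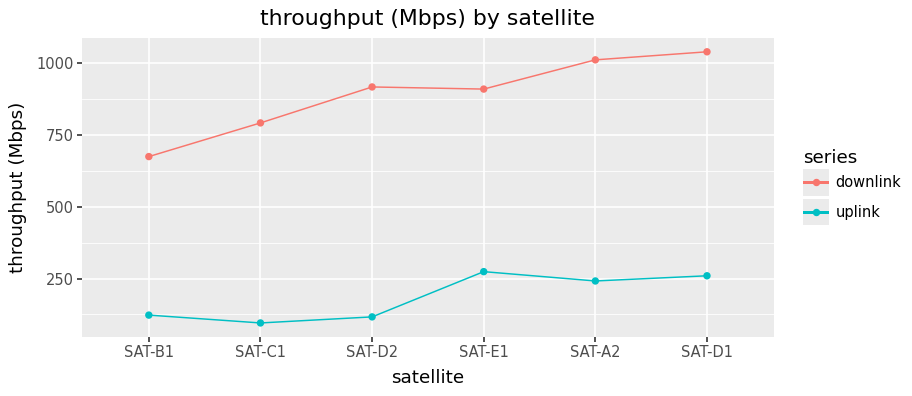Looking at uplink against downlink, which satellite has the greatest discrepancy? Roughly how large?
SAT-D2: uplink ≈ 100, downlink ≈ 900 → gap ≈ 800. Next-largest (SAT-D1) is only ≈ 700.

SAT-D2, ≈ 800 Mbps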